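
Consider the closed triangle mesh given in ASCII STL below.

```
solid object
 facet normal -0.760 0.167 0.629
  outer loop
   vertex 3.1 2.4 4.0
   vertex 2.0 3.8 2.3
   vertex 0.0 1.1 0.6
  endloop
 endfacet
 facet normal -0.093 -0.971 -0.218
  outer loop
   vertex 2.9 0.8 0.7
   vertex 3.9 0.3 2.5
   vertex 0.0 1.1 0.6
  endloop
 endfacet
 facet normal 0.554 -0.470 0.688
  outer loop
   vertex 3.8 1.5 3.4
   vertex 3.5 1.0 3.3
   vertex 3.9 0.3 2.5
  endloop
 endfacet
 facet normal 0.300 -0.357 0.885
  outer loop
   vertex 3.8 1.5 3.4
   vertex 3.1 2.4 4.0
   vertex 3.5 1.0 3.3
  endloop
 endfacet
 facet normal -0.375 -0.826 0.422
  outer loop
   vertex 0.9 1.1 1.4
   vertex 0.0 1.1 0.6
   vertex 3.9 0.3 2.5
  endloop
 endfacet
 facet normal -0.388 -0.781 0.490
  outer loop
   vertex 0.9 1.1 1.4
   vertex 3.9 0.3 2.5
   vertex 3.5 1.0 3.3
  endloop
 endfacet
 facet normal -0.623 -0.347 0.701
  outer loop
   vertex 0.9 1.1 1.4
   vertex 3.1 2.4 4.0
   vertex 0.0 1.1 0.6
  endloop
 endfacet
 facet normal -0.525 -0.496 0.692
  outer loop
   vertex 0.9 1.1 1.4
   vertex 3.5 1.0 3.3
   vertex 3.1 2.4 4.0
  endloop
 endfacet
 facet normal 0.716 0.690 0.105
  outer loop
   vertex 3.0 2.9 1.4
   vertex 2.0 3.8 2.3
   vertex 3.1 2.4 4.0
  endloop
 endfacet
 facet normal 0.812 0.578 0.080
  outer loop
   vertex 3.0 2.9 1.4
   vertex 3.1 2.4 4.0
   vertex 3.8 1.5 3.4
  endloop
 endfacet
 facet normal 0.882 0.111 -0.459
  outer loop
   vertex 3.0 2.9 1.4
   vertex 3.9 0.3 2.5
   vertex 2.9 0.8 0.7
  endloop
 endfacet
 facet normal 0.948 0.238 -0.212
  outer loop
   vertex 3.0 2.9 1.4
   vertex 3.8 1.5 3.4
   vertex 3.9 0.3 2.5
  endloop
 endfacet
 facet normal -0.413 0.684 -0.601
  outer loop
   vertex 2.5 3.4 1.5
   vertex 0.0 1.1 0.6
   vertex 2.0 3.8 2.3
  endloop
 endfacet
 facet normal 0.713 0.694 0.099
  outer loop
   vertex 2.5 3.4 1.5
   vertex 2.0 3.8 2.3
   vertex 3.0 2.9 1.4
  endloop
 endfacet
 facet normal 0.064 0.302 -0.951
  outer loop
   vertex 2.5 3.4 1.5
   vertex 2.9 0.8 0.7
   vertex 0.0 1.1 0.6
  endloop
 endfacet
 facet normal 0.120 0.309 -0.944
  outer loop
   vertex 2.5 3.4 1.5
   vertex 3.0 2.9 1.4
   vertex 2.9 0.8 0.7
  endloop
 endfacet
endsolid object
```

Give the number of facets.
16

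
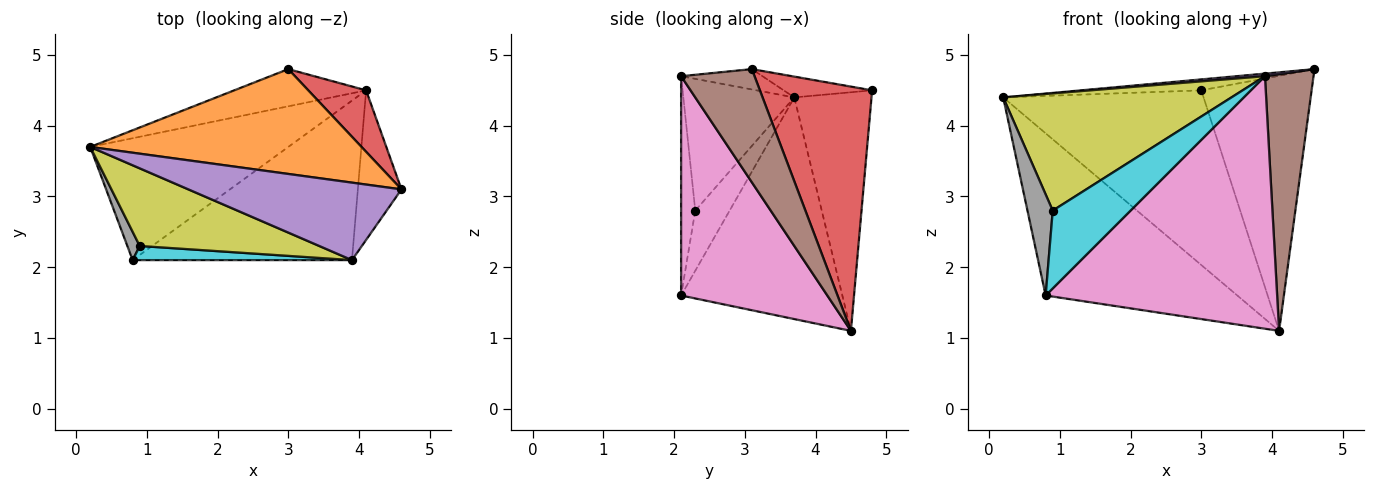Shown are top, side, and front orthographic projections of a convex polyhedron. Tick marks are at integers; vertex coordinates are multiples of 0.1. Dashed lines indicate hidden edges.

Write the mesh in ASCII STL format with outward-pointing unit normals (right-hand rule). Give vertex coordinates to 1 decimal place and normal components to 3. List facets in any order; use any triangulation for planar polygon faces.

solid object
 facet normal -0.558 0.663 -0.499
  outer loop
   vertex 4.1 4.5 1.1
   vertex 0.8 2.1 1.6
   vertex 0.2 3.7 4.4
  endloop
 endfacet
 facet normal -0.076 0.103 0.992
  outer loop
   vertex 3.0 4.8 4.5
   vertex 0.2 3.7 4.4
   vertex 4.6 3.1 4.8
  endloop
 endfacet
 facet normal -0.353 0.915 -0.195
  outer loop
   vertex 3.0 4.8 4.5
   vertex 4.1 4.5 1.1
   vertex 0.2 3.7 4.4
  endloop
 endfacet
 facet normal 0.703 0.691 0.167
  outer loop
   vertex 3.0 4.8 4.5
   vertex 4.6 3.1 4.8
   vertex 4.1 4.5 1.1
  endloop
 endfacet
 facet normal -0.095 -0.033 0.995
  outer loop
   vertex 3.9 2.1 4.7
   vertex 4.6 3.1 4.8
   vertex 0.2 3.7 4.4
  endloop
 endfacet
 facet normal 0.794 -0.525 -0.306
  outer loop
   vertex 3.9 2.1 4.7
   vertex 4.1 4.5 1.1
   vertex 4.6 3.1 4.8
  endloop
 endfacet
 facet normal 0.471 -0.746 -0.471
  outer loop
   vertex 3.9 2.1 4.7
   vertex 0.8 2.1 1.6
   vertex 4.1 4.5 1.1
  endloop
 endfacet
 facet normal -0.795 -0.584 0.164
  outer loop
   vertex 0.9 2.3 2.8
   vertex 0.2 3.7 4.4
   vertex 0.8 2.1 1.6
  endloop
 endfacet
 facet normal -0.376 -0.773 0.512
  outer loop
   vertex 0.9 2.3 2.8
   vertex 3.9 2.1 4.7
   vertex 0.2 3.7 4.4
  endloop
 endfacet
 facet normal -0.176 -0.968 0.176
  outer loop
   vertex 0.9 2.3 2.8
   vertex 0.8 2.1 1.6
   vertex 3.9 2.1 4.7
  endloop
 endfacet
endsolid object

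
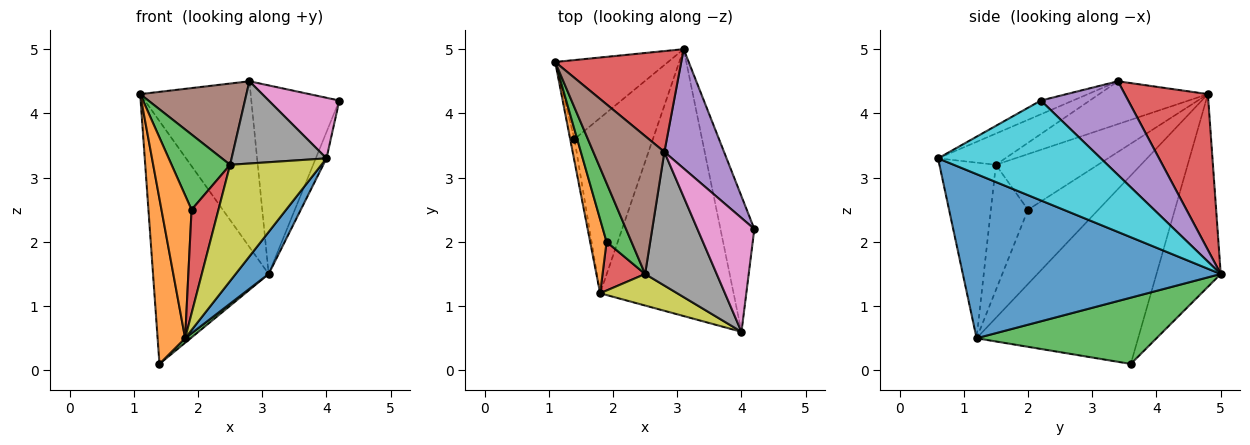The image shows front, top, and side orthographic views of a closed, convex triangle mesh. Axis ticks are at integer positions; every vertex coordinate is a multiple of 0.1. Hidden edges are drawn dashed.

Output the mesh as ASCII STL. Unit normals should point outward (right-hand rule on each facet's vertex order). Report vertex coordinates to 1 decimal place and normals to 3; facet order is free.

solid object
 facet normal -0.467 0.841 -0.274
  outer loop
   vertex 1.4 3.6 0.1
   vertex 1.1 4.8 4.3
   vertex 3.1 5.0 1.5
  endloop
 endfacet
 facet normal -0.986 -0.168 -0.022
  outer loop
   vertex 1.8 1.2 0.5
   vertex 1.1 4.8 4.3
   vertex 1.4 3.6 0.1
  endloop
 endfacet
 facet normal 0.645 -0.020 -0.764
  outer loop
   vertex 1.8 1.2 0.5
   vertex 1.4 3.6 0.1
   vertex 3.1 5.0 1.5
  endloop
 endfacet
 facet normal 0.540 0.719 0.437
  outer loop
   vertex 2.8 3.4 4.5
   vertex 3.1 5.0 1.5
   vertex 1.1 4.8 4.3
  endloop
 endfacet
 facet normal 0.643 0.647 0.410
  outer loop
   vertex 2.8 3.4 4.5
   vertex 4.2 2.2 4.2
   vertex 3.1 5.0 1.5
  endloop
 endfacet
 facet normal -0.461 -0.450 0.765
  outer loop
   vertex 2.5 1.5 3.2
   vertex 2.8 3.4 4.5
   vertex 1.1 4.8 4.3
  endloop
 endfacet
 facet normal -0.209 -0.459 0.863
  outer loop
   vertex 4.0 0.6 3.3
   vertex 4.2 2.2 4.2
   vertex 2.8 3.4 4.5
  endloop
 endfacet
 facet normal -0.348 -0.491 0.798
  outer loop
   vertex 4.0 0.6 3.3
   vertex 2.8 3.4 4.5
   vertex 2.5 1.5 3.2
  endloop
 endfacet
 facet normal -0.512 -0.829 0.225
  outer loop
   vertex 4.0 0.6 3.3
   vertex 2.5 1.5 3.2
   vertex 1.8 1.2 0.5
  endloop
 endfacet
 facet normal 0.945 0.062 -0.321
  outer loop
   vertex 4.0 0.6 3.3
   vertex 3.1 5.0 1.5
   vertex 4.2 2.2 4.2
  endloop
 endfacet
 facet normal 0.772 -0.099 -0.628
  outer loop
   vertex 4.0 0.6 3.3
   vertex 1.8 1.2 0.5
   vertex 3.1 5.0 1.5
  endloop
 endfacet
 facet normal -0.901 -0.385 0.199
  outer loop
   vertex 1.9 2.0 2.5
   vertex 1.1 4.8 4.3
   vertex 1.8 1.2 0.5
  endloop
 endfacet
 facet normal -0.809 -0.464 0.362
  outer loop
   vertex 1.9 2.0 2.5
   vertex 2.5 1.5 3.2
   vertex 1.1 4.8 4.3
  endloop
 endfacet
 facet normal -0.781 -0.566 0.265
  outer loop
   vertex 1.9 2.0 2.5
   vertex 1.8 1.2 0.5
   vertex 2.5 1.5 3.2
  endloop
 endfacet
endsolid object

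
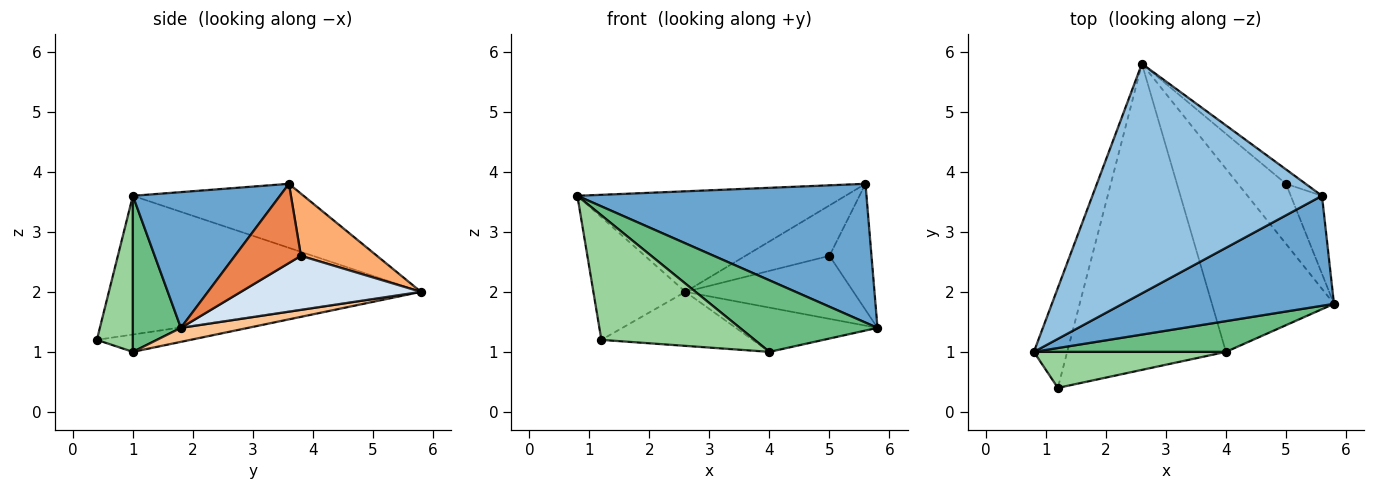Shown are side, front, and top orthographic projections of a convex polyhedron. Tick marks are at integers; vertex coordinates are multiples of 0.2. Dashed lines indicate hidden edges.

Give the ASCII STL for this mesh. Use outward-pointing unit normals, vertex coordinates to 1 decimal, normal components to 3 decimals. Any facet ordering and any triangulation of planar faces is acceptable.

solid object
 facet normal 0.370 -0.728 0.577
  outer loop
   vertex 5.6 3.6 3.8
   vertex 0.8 1.0 3.6
   vertex 5.8 1.8 1.4
  endloop
 endfacet
 facet normal -0.248 0.389 0.888
  outer loop
   vertex 5.6 3.6 3.8
   vertex 2.6 5.8 2.0
   vertex 0.8 1.0 3.6
  endloop
 endfacet
 facet normal -0.935 0.276 -0.225
  outer loop
   vertex 1.2 0.4 1.2
   vertex 0.8 1.0 3.6
   vertex 2.6 5.8 2.0
  endloop
 endfacet
 facet normal 0.613 0.572 -0.545
  outer loop
   vertex 5.0 3.8 2.6
   vertex 5.8 1.8 1.4
   vertex 2.6 5.8 2.0
  endloop
 endfacet
 facet normal 0.801 0.509 -0.315
  outer loop
   vertex 5.0 3.8 2.6
   vertex 5.6 3.6 3.8
   vertex 5.8 1.8 1.4
  endloop
 endfacet
 facet normal 0.656 0.725 -0.207
  outer loop
   vertex 5.0 3.8 2.6
   vertex 2.6 5.8 2.0
   vertex 5.6 3.6 3.8
  endloop
 endfacet
 facet normal 0.111 0.234 -0.966
  outer loop
   vertex 4.0 1.0 1.0
   vertex 2.6 5.8 2.0
   vertex 5.8 1.8 1.4
  endloop
 endfacet
 facet normal -0.107 0.173 -0.979
  outer loop
   vertex 4.0 1.0 1.0
   vertex 1.2 0.4 1.2
   vertex 2.6 5.8 2.0
  endloop
 endfacet
 facet normal 0.305 -0.875 0.376
  outer loop
   vertex 4.0 1.0 1.0
   vertex 5.8 1.8 1.4
   vertex 0.8 1.0 3.6
  endloop
 endfacet
 facet normal 0.220 -0.937 0.271
  outer loop
   vertex 4.0 1.0 1.0
   vertex 0.8 1.0 3.6
   vertex 1.2 0.4 1.2
  endloop
 endfacet
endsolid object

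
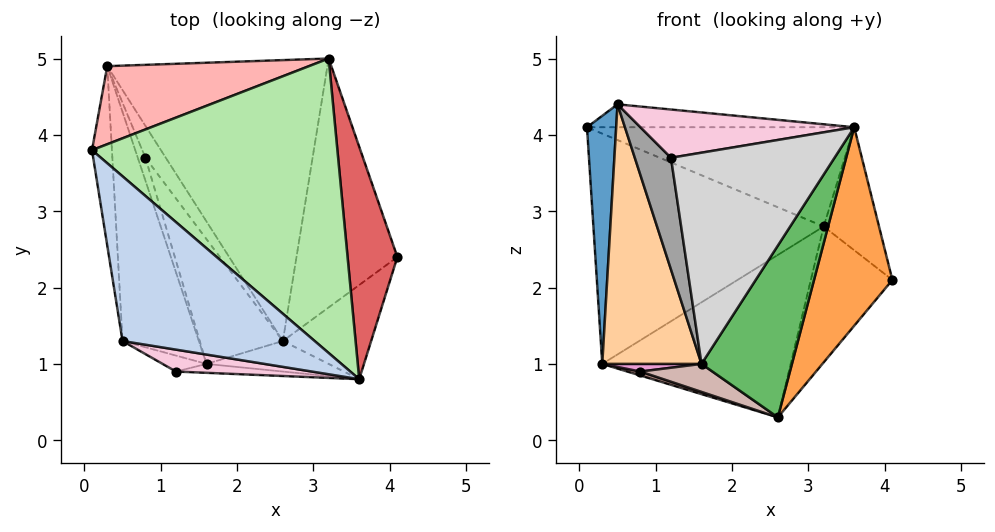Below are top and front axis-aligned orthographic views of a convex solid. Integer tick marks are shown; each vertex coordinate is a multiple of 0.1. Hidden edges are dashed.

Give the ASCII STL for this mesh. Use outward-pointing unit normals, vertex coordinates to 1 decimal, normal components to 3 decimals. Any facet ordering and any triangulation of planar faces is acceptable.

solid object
 facet normal -0.977 -0.171 -0.124
  outer loop
   vertex 0.3 4.9 1.0
   vertex 0.5 1.3 4.4
   vertex 0.1 3.8 4.1
  endloop
 endfacet
 facet normal 0.117 0.137 0.984
  outer loop
   vertex 3.6 0.8 4.1
   vertex 0.1 3.8 4.1
   vertex 0.5 1.3 4.4
  endloop
 endfacet
 facet normal 0.762 -0.585 -0.278
  outer loop
   vertex 3.6 0.8 4.1
   vertex 2.6 1.3 0.3
   vertex 4.1 2.4 2.1
  endloop
 endfacet
 facet normal -0.914 -0.305 -0.269
  outer loop
   vertex 1.6 1.0 1.0
   vertex 0.5 1.3 4.4
   vertex 0.3 4.9 1.0
  endloop
 endfacet
 facet normal 0.170 -0.970 -0.172
  outer loop
   vertex 1.6 1.0 1.0
   vertex 2.6 1.3 0.3
   vertex 3.6 0.8 4.1
  endloop
 endfacet
 facet normal 0.264 0.308 0.914
  outer loop
   vertex 3.2 5.0 2.8
   vertex 0.1 3.8 4.1
   vertex 3.6 0.8 4.1
  endloop
 endfacet
 facet normal 0.898 0.206 0.389
  outer loop
   vertex 3.2 5.0 2.8
   vertex 3.6 0.8 4.1
   vertex 4.1 2.4 2.1
  endloop
 endfacet
 facet normal -0.226 0.923 0.313
  outer loop
   vertex 3.2 5.0 2.8
   vertex 0.3 4.9 1.0
   vertex 0.1 3.8 4.1
  endloop
 endfacet
 facet normal 0.574 0.392 -0.718
  outer loop
   vertex 3.2 5.0 2.8
   vertex 4.1 2.4 2.1
   vertex 2.6 1.3 0.3
  endloop
 endfacet
 facet normal 0.461 0.444 -0.768
  outer loop
   vertex 3.2 5.0 2.8
   vertex 2.6 1.3 0.3
   vertex 0.3 4.9 1.0
  endloop
 endfacet
 facet normal -0.444 -0.111 -0.889
  outer loop
   vertex 0.8 3.7 0.9
   vertex 0.3 4.9 1.0
   vertex 2.6 1.3 0.3
  endloop
 endfacet
 facet normal -0.525 -0.186 -0.830
  outer loop
   vertex 0.8 3.7 0.9
   vertex 2.6 1.3 0.3
   vertex 1.6 1.0 1.0
  endloop
 endfacet
 facet normal -0.688 -0.229 -0.688
  outer loop
   vertex 0.8 3.7 0.9
   vertex 1.6 1.0 1.0
   vertex 0.3 4.9 1.0
  endloop
 endfacet
 facet normal -0.106 -0.905 0.411
  outer loop
   vertex 1.2 0.9 3.7
   vertex 3.6 0.8 4.1
   vertex 0.5 1.3 4.4
  endloop
 endfacet
 facet normal -0.577 -0.808 -0.115
  outer loop
   vertex 1.2 0.9 3.7
   vertex 0.5 1.3 4.4
   vertex 1.6 1.0 1.0
  endloop
 endfacet
 facet normal -0.035 -0.999 -0.042
  outer loop
   vertex 1.2 0.9 3.7
   vertex 1.6 1.0 1.0
   vertex 3.6 0.8 4.1
  endloop
 endfacet
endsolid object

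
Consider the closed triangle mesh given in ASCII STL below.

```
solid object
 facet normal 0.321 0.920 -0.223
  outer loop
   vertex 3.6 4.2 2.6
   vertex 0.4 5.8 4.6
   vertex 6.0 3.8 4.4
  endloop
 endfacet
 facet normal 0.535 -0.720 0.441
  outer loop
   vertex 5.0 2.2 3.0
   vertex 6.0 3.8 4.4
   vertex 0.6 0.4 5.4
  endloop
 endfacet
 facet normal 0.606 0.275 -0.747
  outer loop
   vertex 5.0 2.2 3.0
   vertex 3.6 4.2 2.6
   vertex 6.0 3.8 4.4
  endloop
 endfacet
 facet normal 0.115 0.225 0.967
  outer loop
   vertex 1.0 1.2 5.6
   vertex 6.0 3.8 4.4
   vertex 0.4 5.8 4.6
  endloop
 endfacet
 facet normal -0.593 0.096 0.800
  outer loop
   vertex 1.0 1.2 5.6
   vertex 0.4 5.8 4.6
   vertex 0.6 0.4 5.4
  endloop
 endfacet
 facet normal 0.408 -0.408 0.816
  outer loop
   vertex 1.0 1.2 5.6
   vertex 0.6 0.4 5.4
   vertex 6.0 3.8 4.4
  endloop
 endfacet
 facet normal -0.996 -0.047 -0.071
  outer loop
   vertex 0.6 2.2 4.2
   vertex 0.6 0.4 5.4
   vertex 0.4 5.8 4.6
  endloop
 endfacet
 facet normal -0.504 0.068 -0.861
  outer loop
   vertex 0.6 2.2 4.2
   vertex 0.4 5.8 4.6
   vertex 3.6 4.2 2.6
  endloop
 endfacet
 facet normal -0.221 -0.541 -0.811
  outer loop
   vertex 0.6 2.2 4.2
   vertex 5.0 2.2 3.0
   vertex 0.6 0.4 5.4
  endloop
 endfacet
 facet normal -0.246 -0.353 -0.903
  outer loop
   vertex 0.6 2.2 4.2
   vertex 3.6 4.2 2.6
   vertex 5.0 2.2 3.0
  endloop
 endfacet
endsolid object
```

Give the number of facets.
10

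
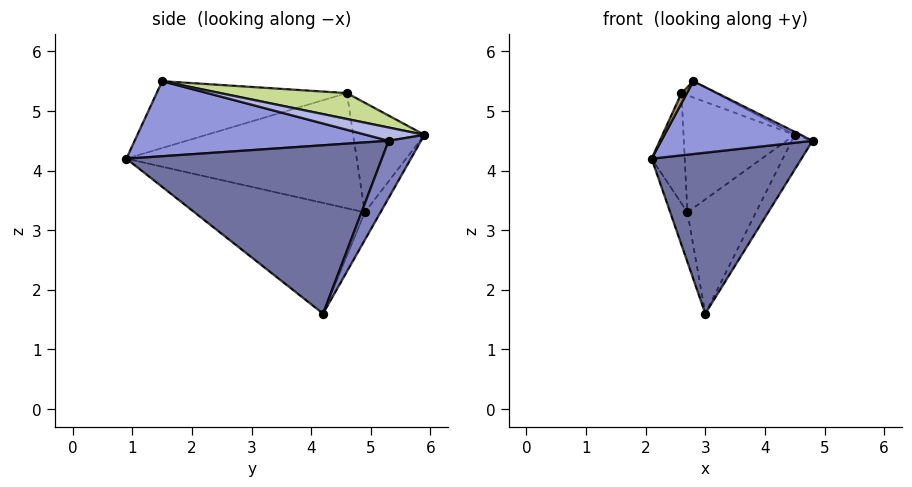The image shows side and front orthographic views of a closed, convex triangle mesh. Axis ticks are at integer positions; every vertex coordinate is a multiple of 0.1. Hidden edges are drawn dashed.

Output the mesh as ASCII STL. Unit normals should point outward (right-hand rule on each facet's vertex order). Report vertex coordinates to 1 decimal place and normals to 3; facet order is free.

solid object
 facet normal 0.816 -0.478 -0.325
  outer loop
   vertex 3.0 4.2 1.6
   vertex 4.8 5.3 4.5
   vertex 2.1 0.9 4.2
  endloop
 endfacet
 facet normal 0.680 0.438 -0.588
  outer loop
   vertex 4.5 5.9 4.6
   vertex 4.8 5.3 4.5
   vertex 3.0 4.2 1.6
  endloop
 endfacet
 facet normal 0.838 -0.499 -0.221
  outer loop
   vertex 2.8 1.5 5.5
   vertex 2.1 0.9 4.2
   vertex 4.8 5.3 4.5
  endloop
 endfacet
 facet normal 0.386 0.039 0.922
  outer loop
   vertex 2.8 1.5 5.5
   vertex 4.8 5.3 4.5
   vertex 4.5 5.9 4.6
  endloop
 endfacet
 facet normal -0.972 0.098 -0.212
  outer loop
   vertex 2.7 4.9 3.3
   vertex 3.0 4.2 1.6
   vertex 2.1 0.9 4.2
  endloop
 endfacet
 facet normal -0.204 0.892 -0.403
  outer loop
   vertex 2.7 4.9 3.3
   vertex 4.5 5.9 4.6
   vertex 3.0 4.2 1.6
  endloop
 endfacet
 facet normal 0.296 0.080 0.952
  outer loop
   vertex 2.6 4.6 5.3
   vertex 2.8 1.5 5.5
   vertex 4.5 5.9 4.6
  endloop
 endfacet
 facet normal -0.537 0.838 0.099
  outer loop
   vertex 2.6 4.6 5.3
   vertex 4.5 5.9 4.6
   vertex 2.7 4.9 3.3
  endloop
 endfacet
 facet normal -0.875 -0.025 0.483
  outer loop
   vertex 2.6 4.6 5.3
   vertex 2.1 0.9 4.2
   vertex 2.8 1.5 5.5
  endloop
 endfacet
 facet normal -0.989 0.142 -0.028
  outer loop
   vertex 2.6 4.6 5.3
   vertex 2.7 4.9 3.3
   vertex 2.1 0.9 4.2
  endloop
 endfacet
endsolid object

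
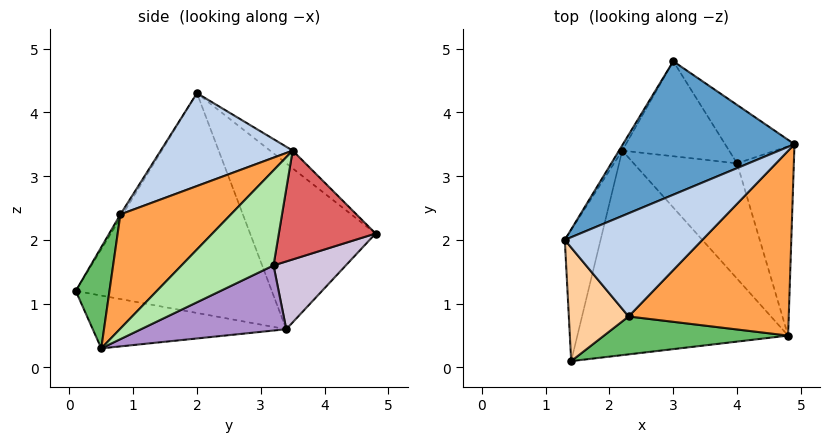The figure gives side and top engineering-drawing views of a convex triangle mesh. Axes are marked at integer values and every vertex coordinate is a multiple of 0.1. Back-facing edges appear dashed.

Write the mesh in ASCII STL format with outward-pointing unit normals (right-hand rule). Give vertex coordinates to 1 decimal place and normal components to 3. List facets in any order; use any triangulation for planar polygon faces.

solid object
 facet normal -0.079 0.645 0.760
  outer loop
   vertex 3.0 4.8 2.1
   vertex 1.3 2.0 4.3
   vertex 4.9 3.5 3.4
  endloop
 endfacet
 facet normal 0.427 -0.646 0.633
  outer loop
   vertex 2.3 0.8 2.4
   vertex 4.9 3.5 3.4
   vertex 1.3 2.0 4.3
  endloop
 endfacet
 facet normal 0.440 -0.652 0.617
  outer loop
   vertex 2.3 0.8 2.4
   vertex 4.8 0.5 0.3
   vertex 4.9 3.5 3.4
  endloop
 endfacet
 facet normal -0.032 -0.853 0.522
  outer loop
   vertex 2.3 0.8 2.4
   vertex 1.3 2.0 4.3
   vertex 1.4 0.1 1.2
  endloop
 endfacet
 facet normal 0.205 -0.905 0.374
  outer loop
   vertex 2.3 0.8 2.4
   vertex 1.4 0.1 1.2
   vertex 4.8 0.5 0.3
  endloop
 endfacet
 facet normal 0.767 0.448 -0.458
  outer loop
   vertex 4.0 3.2 1.6
   vertex 4.9 3.5 3.4
   vertex 4.8 0.5 0.3
  endloop
 endfacet
 facet normal 0.692 0.571 -0.441
  outer loop
   vertex 4.0 3.2 1.6
   vertex 3.0 4.8 2.1
   vertex 4.9 3.5 3.4
  endloop
 endfacet
 facet normal -0.241 -0.117 -0.963
  outer loop
   vertex 2.2 3.4 0.6
   vertex 4.8 0.5 0.3
   vertex 1.4 0.1 1.2
  endloop
 endfacet
 facet normal 0.464 0.492 -0.737
  outer loop
   vertex 2.2 3.4 0.6
   vertex 4.0 3.2 1.6
   vertex 4.8 0.5 0.3
  endloop
 endfacet
 facet normal 0.460 0.514 -0.725
  outer loop
   vertex 2.2 3.4 0.6
   vertex 3.0 4.8 2.1
   vertex 4.0 3.2 1.6
  endloop
 endfacet
 facet normal -0.860 0.509 -0.017
  outer loop
   vertex 2.2 3.4 0.6
   vertex 1.3 2.0 4.3
   vertex 3.0 4.8 2.1
  endloop
 endfacet
 facet normal -0.966 0.206 -0.157
  outer loop
   vertex 2.2 3.4 0.6
   vertex 1.4 0.1 1.2
   vertex 1.3 2.0 4.3
  endloop
 endfacet
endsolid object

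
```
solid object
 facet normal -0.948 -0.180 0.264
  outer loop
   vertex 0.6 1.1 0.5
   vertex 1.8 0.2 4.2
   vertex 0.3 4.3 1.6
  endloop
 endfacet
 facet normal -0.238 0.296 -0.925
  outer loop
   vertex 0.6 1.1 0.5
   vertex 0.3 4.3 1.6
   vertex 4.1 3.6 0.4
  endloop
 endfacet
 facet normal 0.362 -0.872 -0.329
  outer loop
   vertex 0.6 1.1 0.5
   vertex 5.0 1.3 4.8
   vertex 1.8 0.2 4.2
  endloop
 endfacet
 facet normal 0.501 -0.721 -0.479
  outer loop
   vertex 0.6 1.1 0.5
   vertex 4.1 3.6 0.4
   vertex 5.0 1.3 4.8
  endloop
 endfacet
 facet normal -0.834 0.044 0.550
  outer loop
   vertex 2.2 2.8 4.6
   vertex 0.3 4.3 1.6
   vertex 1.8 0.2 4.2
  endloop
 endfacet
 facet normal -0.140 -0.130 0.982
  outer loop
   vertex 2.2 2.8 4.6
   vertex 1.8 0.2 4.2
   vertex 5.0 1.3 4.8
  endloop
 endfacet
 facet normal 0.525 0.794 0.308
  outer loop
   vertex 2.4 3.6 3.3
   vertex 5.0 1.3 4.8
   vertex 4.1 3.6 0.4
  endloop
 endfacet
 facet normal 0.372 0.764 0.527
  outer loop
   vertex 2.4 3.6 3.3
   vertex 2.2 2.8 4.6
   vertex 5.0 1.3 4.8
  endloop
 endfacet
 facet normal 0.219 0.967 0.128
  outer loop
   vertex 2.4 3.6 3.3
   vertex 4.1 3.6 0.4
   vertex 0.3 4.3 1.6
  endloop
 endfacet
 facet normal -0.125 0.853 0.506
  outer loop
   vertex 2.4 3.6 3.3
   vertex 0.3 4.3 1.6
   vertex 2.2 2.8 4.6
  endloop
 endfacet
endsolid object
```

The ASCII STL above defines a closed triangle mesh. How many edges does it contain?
15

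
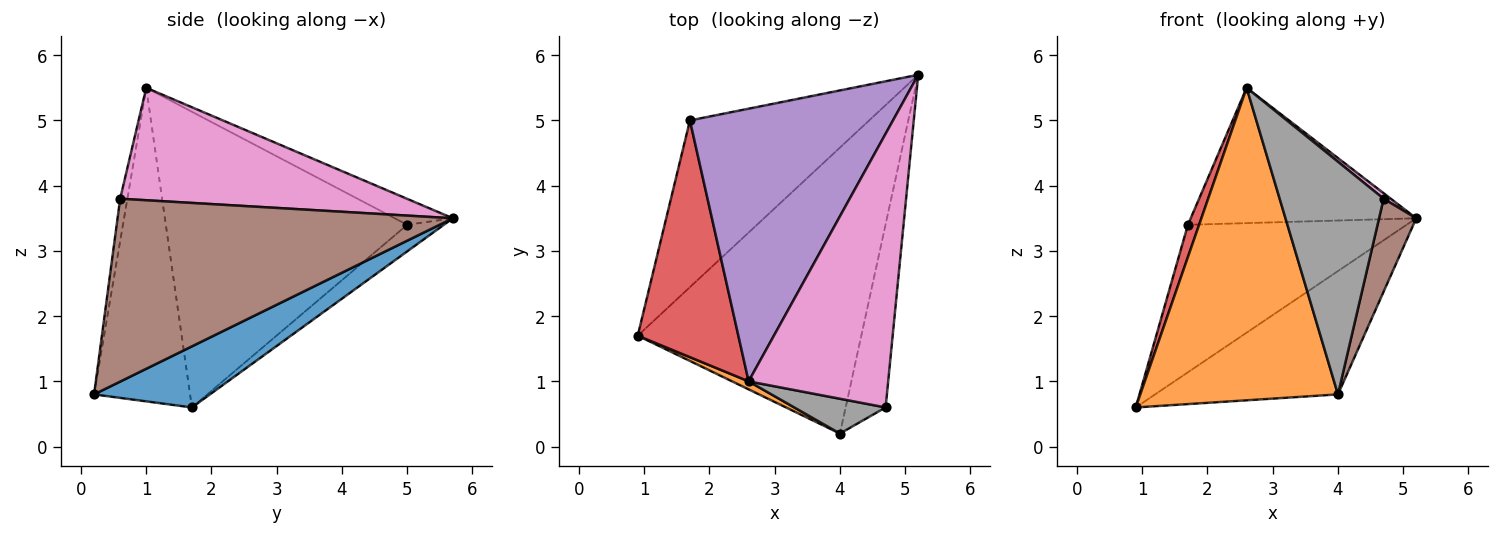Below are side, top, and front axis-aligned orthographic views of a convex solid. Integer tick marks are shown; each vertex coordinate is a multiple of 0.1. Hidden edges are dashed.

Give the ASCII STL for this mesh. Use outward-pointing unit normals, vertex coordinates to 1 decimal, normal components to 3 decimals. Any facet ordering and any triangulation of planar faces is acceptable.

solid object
 facet normal 0.243 0.384 -0.891
  outer loop
   vertex 4.0 0.2 0.8
   vertex 0.9 1.7 0.6
   vertex 5.2 5.7 3.5
  endloop
 endfacet
 facet normal -0.437 -0.899 0.023
  outer loop
   vertex 2.6 1.0 5.5
   vertex 0.9 1.7 0.6
   vertex 4.0 0.2 0.8
  endloop
 endfacet
 facet normal -0.110 0.658 -0.744
  outer loop
   vertex 1.7 5.0 3.4
   vertex 5.2 5.7 3.5
   vertex 0.9 1.7 0.6
  endloop
 endfacet
 facet normal -0.946 -0.044 0.322
  outer loop
   vertex 1.7 5.0 3.4
   vertex 0.9 1.7 0.6
   vertex 2.6 1.0 5.5
  endloop
 endfacet
 facet normal -0.114 0.442 0.890
  outer loop
   vertex 1.7 5.0 3.4
   vertex 2.6 1.0 5.5
   vertex 5.2 5.7 3.5
  endloop
 endfacet
 facet normal 0.971 -0.108 -0.212
  outer loop
   vertex 4.7 0.6 3.8
   vertex 4.0 0.2 0.8
   vertex 5.2 5.7 3.5
  endloop
 endfacet
 facet normal 0.627 -0.016 0.779
  outer loop
   vertex 4.7 0.6 3.8
   vertex 5.2 5.7 3.5
   vertex 2.6 1.0 5.5
  endloop
 endfacet
 facet normal -0.069 -0.987 0.148
  outer loop
   vertex 4.7 0.6 3.8
   vertex 2.6 1.0 5.5
   vertex 4.0 0.2 0.8
  endloop
 endfacet
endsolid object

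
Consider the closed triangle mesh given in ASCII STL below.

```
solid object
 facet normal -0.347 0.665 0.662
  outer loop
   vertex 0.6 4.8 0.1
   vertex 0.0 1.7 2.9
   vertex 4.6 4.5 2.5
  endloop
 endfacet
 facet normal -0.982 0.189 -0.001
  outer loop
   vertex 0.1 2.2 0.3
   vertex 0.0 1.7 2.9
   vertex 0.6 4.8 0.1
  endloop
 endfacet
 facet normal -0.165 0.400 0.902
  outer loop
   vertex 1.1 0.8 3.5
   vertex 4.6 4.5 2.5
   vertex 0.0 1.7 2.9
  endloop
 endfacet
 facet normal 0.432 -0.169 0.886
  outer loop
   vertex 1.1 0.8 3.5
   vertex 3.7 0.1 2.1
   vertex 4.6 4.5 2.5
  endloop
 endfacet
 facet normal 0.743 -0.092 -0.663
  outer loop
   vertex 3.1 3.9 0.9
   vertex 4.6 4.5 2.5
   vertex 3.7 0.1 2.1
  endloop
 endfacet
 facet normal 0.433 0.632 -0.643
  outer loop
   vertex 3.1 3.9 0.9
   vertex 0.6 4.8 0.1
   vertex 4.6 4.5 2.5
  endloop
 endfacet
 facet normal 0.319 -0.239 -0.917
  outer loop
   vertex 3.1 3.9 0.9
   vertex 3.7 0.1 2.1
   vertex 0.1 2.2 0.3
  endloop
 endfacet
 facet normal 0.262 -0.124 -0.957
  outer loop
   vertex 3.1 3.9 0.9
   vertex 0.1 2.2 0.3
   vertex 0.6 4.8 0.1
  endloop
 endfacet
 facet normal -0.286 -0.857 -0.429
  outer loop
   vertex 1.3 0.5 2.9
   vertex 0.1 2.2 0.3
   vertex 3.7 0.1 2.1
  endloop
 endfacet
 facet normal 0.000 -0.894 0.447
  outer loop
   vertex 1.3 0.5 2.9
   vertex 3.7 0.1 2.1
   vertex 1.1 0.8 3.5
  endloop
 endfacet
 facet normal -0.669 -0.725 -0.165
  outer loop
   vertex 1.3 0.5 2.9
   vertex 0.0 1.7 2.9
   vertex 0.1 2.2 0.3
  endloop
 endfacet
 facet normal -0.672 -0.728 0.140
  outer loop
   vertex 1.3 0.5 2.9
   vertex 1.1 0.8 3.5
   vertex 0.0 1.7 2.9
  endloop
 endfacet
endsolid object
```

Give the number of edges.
18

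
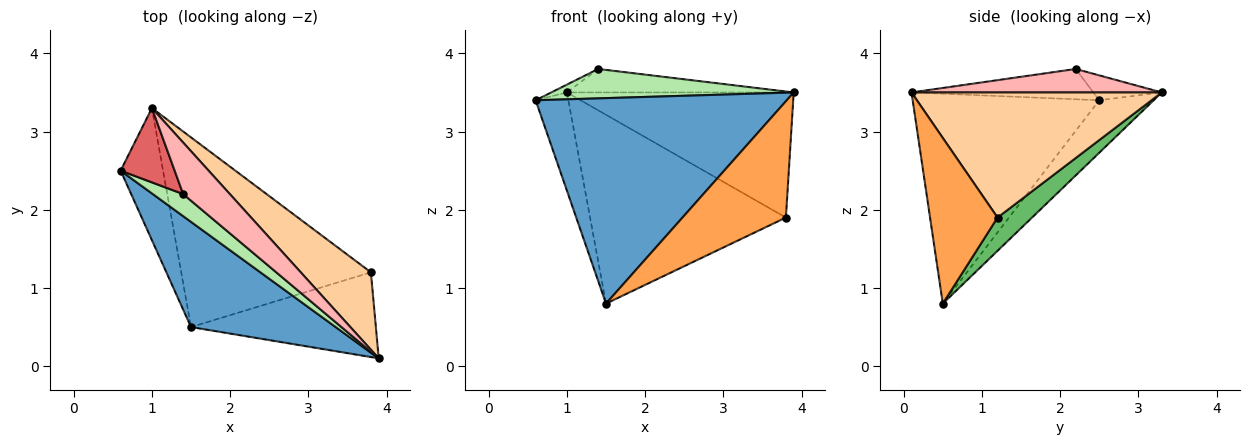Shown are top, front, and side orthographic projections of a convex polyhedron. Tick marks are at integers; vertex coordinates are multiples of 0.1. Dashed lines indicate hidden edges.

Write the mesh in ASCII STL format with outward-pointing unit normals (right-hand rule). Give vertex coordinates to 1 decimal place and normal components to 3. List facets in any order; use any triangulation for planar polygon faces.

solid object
 facet normal -0.552 -0.742 0.380
  outer loop
   vertex 1.5 0.5 0.8
   vertex 3.9 0.1 3.5
   vertex 0.6 2.5 3.4
  endloop
 endfacet
 facet normal -0.704 0.423 -0.570
  outer loop
   vertex 1.0 3.3 3.5
   vertex 1.5 0.5 0.8
   vertex 0.6 2.5 3.4
  endloop
 endfacet
 facet normal 0.467 -0.715 -0.521
  outer loop
   vertex 3.8 1.2 1.9
   vertex 3.9 0.1 3.5
   vertex 1.5 0.5 0.8
  endloop
 endfacet
 facet normal 0.684 0.620 0.384
  outer loop
   vertex 3.8 1.2 1.9
   vertex 1.0 3.3 3.5
   vertex 3.9 0.1 3.5
  endloop
 endfacet
 facet normal 0.123 0.700 -0.703
  outer loop
   vertex 3.8 1.2 1.9
   vertex 1.5 0.5 0.8
   vertex 1.0 3.3 3.5
  endloop
 endfacet
 facet normal -0.514 -0.686 0.514
  outer loop
   vertex 1.4 2.2 3.8
   vertex 0.6 2.5 3.4
   vertex 3.9 0.1 3.5
  endloop
 endfacet
 facet normal -0.416 0.095 0.904
  outer loop
   vertex 1.4 2.2 3.8
   vertex 1.0 3.3 3.5
   vertex 0.6 2.5 3.4
  endloop
 endfacet
 facet normal 0.416 0.377 0.828
  outer loop
   vertex 1.4 2.2 3.8
   vertex 3.9 0.1 3.5
   vertex 1.0 3.3 3.5
  endloop
 endfacet
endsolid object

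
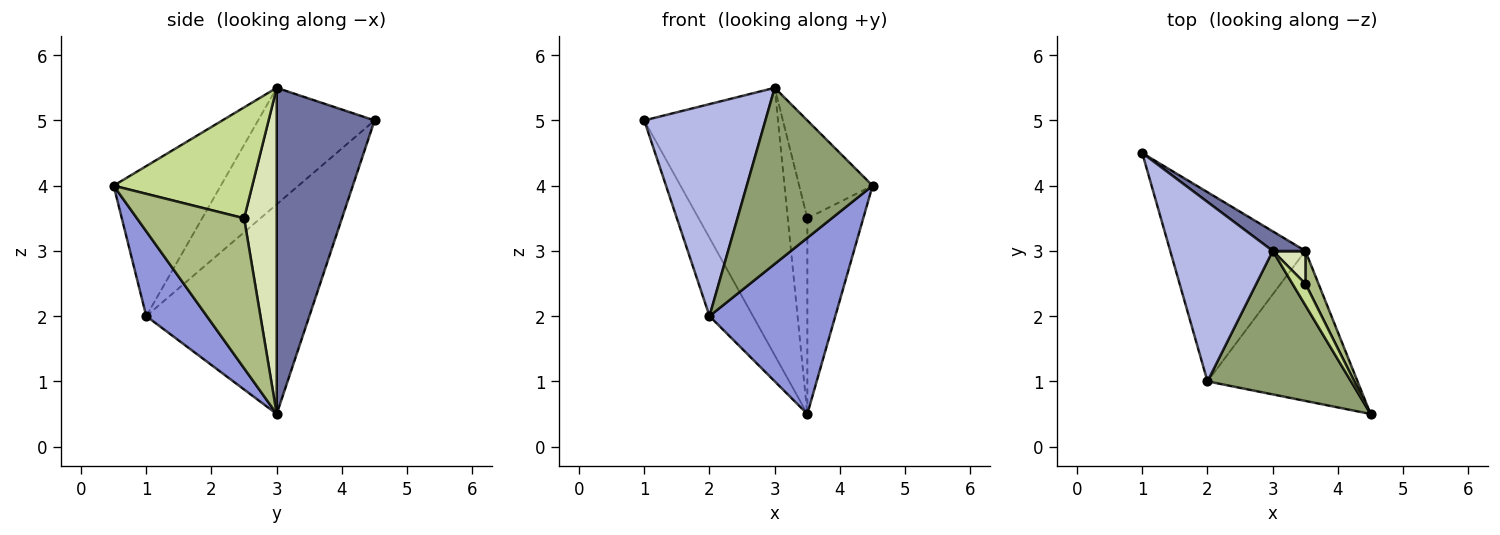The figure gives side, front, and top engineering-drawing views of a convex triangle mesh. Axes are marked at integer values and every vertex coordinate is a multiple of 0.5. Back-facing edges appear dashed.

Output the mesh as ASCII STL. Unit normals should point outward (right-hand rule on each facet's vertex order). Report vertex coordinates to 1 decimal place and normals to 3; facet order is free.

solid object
 facet normal 0.589 0.806 0.059
  outer loop
   vertex 3.0 3.0 5.5
   vertex 3.5 3.0 0.5
   vertex 1.0 4.5 5.0
  endloop
 endfacet
 facet normal -0.820 0.219 -0.529
  outer loop
   vertex 2.0 1.0 2.0
   vertex 1.0 4.5 5.0
   vertex 3.5 3.0 0.5
  endloop
 endfacet
 facet normal 0.344 -0.715 -0.609
  outer loop
   vertex 2.0 1.0 2.0
   vertex 3.5 3.0 0.5
   vertex 4.5 0.5 4.0
  endloop
 endfacet
 facet normal -0.592 -0.615 0.521
  outer loop
   vertex 2.0 1.0 2.0
   vertex 3.0 3.0 5.5
   vertex 1.0 4.5 5.0
  endloop
 endfacet
 facet normal -0.551 -0.647 0.527
  outer loop
   vertex 2.0 1.0 2.0
   vertex 4.5 0.5 4.0
   vertex 3.0 3.0 5.5
  endloop
 endfacet
 facet normal 0.884 0.461 0.077
  outer loop
   vertex 3.5 2.5 3.5
   vertex 4.5 0.5 4.0
   vertex 3.5 3.0 0.5
  endloop
 endfacet
 facet normal 0.879 0.465 0.103
  outer loop
   vertex 3.5 2.5 3.5
   vertex 3.0 3.0 5.5
   vertex 4.5 0.5 4.0
  endloop
 endfacet
 facet normal 0.854 0.513 0.085
  outer loop
   vertex 3.5 2.5 3.5
   vertex 3.5 3.0 0.5
   vertex 3.0 3.0 5.5
  endloop
 endfacet
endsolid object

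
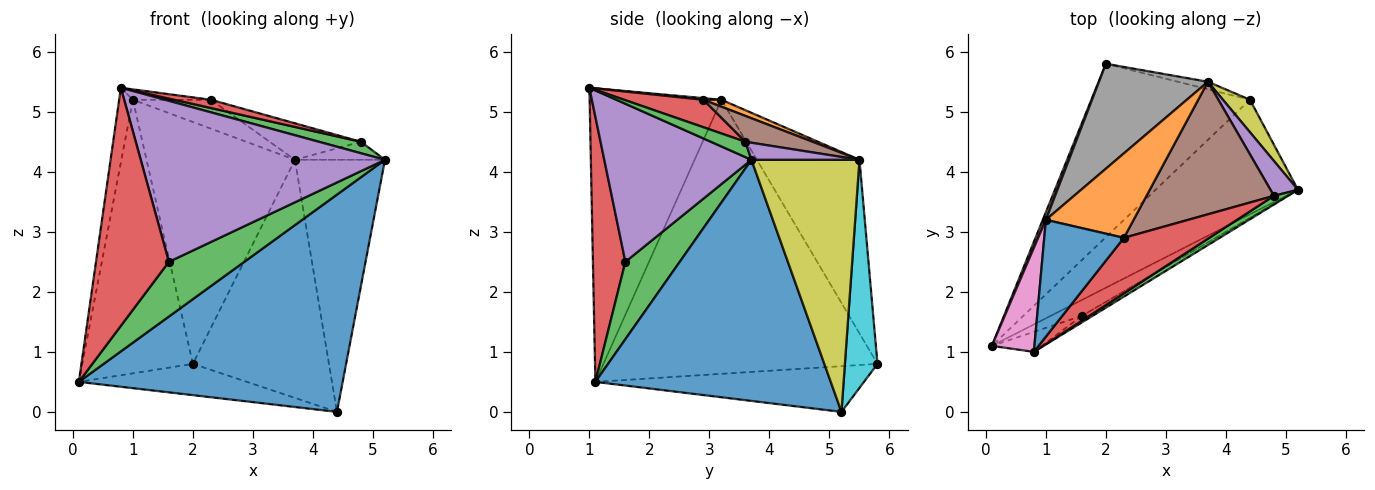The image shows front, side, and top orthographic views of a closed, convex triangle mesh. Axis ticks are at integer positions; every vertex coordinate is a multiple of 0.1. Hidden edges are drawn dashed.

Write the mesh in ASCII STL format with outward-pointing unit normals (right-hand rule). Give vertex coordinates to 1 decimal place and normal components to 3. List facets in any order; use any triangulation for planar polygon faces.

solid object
 facet normal 0.620 -0.694 -0.366
  outer loop
   vertex 4.4 5.2 0.0
   vertex 5.2 3.7 4.2
   vertex 0.1 1.1 0.5
  endloop
 endfacet
 facet normal -0.273 0.171 -0.947
  outer loop
   vertex 4.4 5.2 0.0
   vertex 0.1 1.1 0.5
   vertex 2.0 5.8 0.8
  endloop
 endfacet
 facet normal 0.569 -0.790 -0.229
  outer loop
   vertex 1.6 1.6 2.5
   vertex 0.1 1.1 0.5
   vertex 5.2 3.7 4.2
  endloop
 endfacet
 facet normal 0.406 -0.911 -0.077
  outer loop
   vertex 1.6 1.6 2.5
   vertex 0.8 1.0 5.4
   vertex 0.1 1.1 0.5
  endloop
 endfacet
 facet normal 0.516 -0.856 -0.035
  outer loop
   vertex 1.6 1.6 2.5
   vertex 5.2 3.7 4.2
   vertex 0.8 1.0 5.4
  endloop
 endfacet
 facet normal -0.927 0.374 0.010
  outer loop
   vertex 1.0 3.2 5.2
   vertex 2.0 5.8 0.8
   vertex 0.1 1.1 0.5
  endloop
 endfacet
 facet normal -0.984 0.102 0.143
  outer loop
   vertex 1.0 3.2 5.2
   vertex 0.1 1.1 0.5
   vertex 0.8 1.0 5.4
  endloop
 endfacet
 facet normal -0.536 0.775 0.336
  outer loop
   vertex 3.7 5.5 4.2
   vertex 2.0 5.8 0.8
   vertex 1.0 3.2 5.2
  endloop
 endfacet
 facet normal 0.766 0.638 0.082
  outer loop
   vertex 3.7 5.5 4.2
   vertex 5.2 3.7 4.2
   vertex 4.4 5.2 0.0
  endloop
 endfacet
 facet normal 0.233 0.972 -0.031
  outer loop
   vertex 3.7 5.5 4.2
   vertex 4.4 5.2 0.0
   vertex 2.0 5.8 0.8
  endloop
 endfacet
 facet normal 0.020 0.089 0.996
  outer loop
   vertex 2.3 2.9 5.2
   vertex 1.0 3.2 5.2
   vertex 0.8 1.0 5.4
  endloop
 endfacet
 facet normal 0.074 0.323 0.944
  outer loop
   vertex 2.3 2.9 5.2
   vertex 3.7 5.5 4.2
   vertex 1.0 3.2 5.2
  endloop
 endfacet
 facet normal 0.547 -0.666 0.507
  outer loop
   vertex 4.8 3.6 4.5
   vertex 0.8 1.0 5.4
   vertex 5.2 3.7 4.2
  endloop
 endfacet
 facet normal 0.303 -0.140 0.943
  outer loop
   vertex 4.8 3.6 4.5
   vertex 2.3 2.9 5.2
   vertex 0.8 1.0 5.4
  endloop
 endfacet
 facet normal 0.483 0.402 0.778
  outer loop
   vertex 4.8 3.6 4.5
   vertex 5.2 3.7 4.2
   vertex 3.7 5.5 4.2
  endloop
 endfacet
 facet normal 0.192 0.261 0.946
  outer loop
   vertex 4.8 3.6 4.5
   vertex 3.7 5.5 4.2
   vertex 2.3 2.9 5.2
  endloop
 endfacet
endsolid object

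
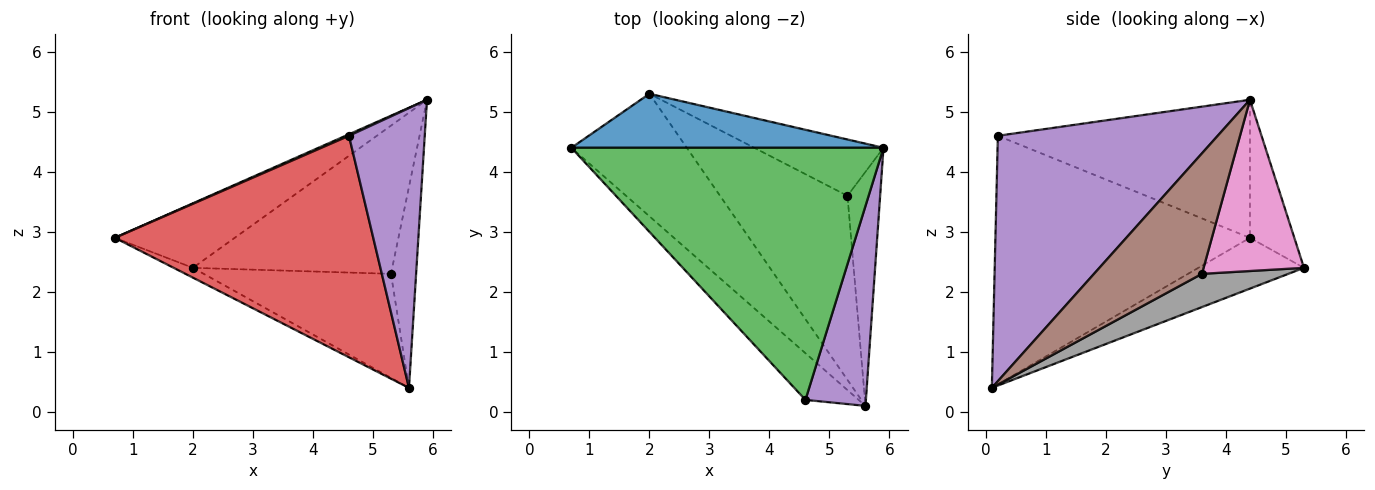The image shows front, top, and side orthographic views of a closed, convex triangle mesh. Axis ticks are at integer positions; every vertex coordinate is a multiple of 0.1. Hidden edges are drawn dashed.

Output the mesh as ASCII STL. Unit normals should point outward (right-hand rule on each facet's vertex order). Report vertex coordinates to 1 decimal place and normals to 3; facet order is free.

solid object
 facet normal -0.273 0.738 0.618
  outer loop
   vertex 2.0 5.3 2.4
   vertex 0.7 4.4 2.9
   vertex 5.9 4.4 5.2
  endloop
 endfacet
 facet normal -0.402 0.073 -0.913
  outer loop
   vertex 2.0 5.3 2.4
   vertex 5.6 0.1 0.4
   vertex 0.7 4.4 2.9
  endloop
 endfacet
 facet normal -0.405 -0.005 0.915
  outer loop
   vertex 4.6 0.2 4.6
   vertex 5.9 4.4 5.2
   vertex 0.7 4.4 2.9
  endloop
 endfacet
 facet normal -0.694 -0.705 -0.148
  outer loop
   vertex 4.6 0.2 4.6
   vertex 0.7 4.4 2.9
   vertex 5.6 0.1 0.4
  endloop
 endfacet
 facet normal 0.921 -0.317 0.227
  outer loop
   vertex 4.6 0.2 4.6
   vertex 5.6 0.1 0.4
   vertex 5.9 4.4 5.2
  endloop
 endfacet
 facet normal 0.942 0.219 -0.255
  outer loop
   vertex 5.3 3.6 2.3
   vertex 5.9 4.4 5.2
   vertex 5.6 0.1 0.4
  endloop
 endfacet
 facet normal 0.426 0.846 -0.321
  outer loop
   vertex 5.3 3.6 2.3
   vertex 2.0 5.3 2.4
   vertex 5.9 4.4 5.2
  endloop
 endfacet
 facet normal 0.221 0.480 -0.849
  outer loop
   vertex 5.3 3.6 2.3
   vertex 5.6 0.1 0.4
   vertex 2.0 5.3 2.4
  endloop
 endfacet
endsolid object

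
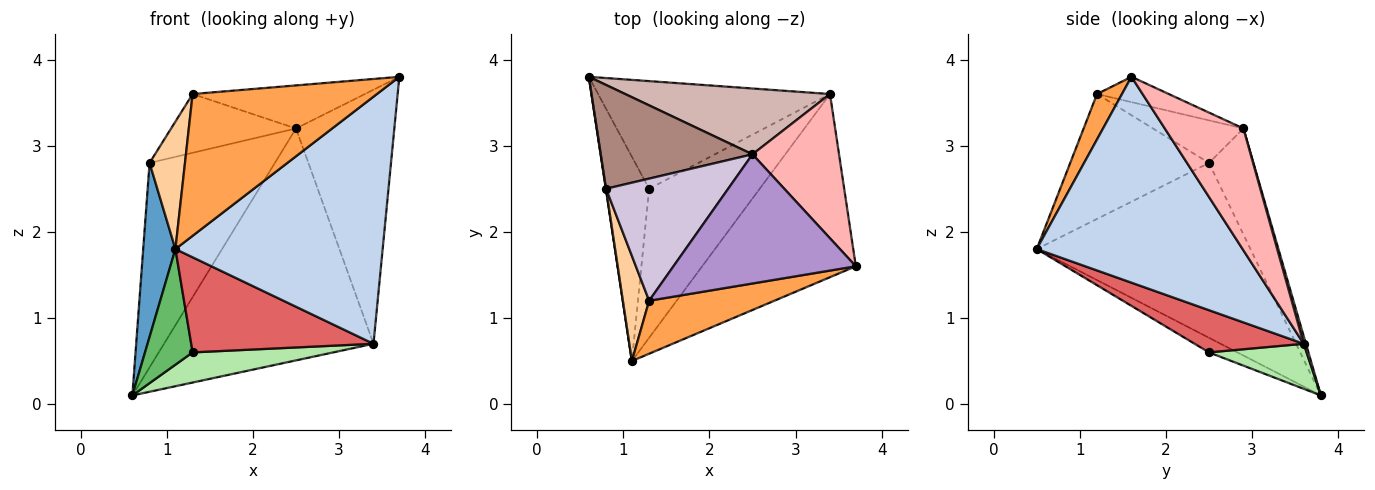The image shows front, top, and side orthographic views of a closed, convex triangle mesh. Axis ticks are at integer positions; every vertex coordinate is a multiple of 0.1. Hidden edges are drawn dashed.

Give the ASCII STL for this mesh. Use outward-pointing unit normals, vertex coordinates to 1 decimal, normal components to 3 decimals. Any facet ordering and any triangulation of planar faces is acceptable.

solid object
 facet normal -0.989 -0.149 0.001
  outer loop
   vertex 0.8 2.5 2.8
   vertex 0.6 3.8 0.1
   vertex 1.1 0.5 1.8
  endloop
 endfacet
 facet normal 0.624 -0.628 -0.465
  outer loop
   vertex 3.4 3.6 0.7
   vertex 3.7 1.6 3.8
   vertex 1.1 0.5 1.8
  endloop
 endfacet
 facet normal 0.126 -0.929 0.347
  outer loop
   vertex 1.3 1.2 3.6
   vertex 1.1 0.5 1.8
   vertex 3.7 1.6 3.8
  endloop
 endfacet
 facet normal -0.949 -0.242 0.200
  outer loop
   vertex 1.3 1.2 3.6
   vertex 0.8 2.5 2.8
   vertex 1.1 0.5 1.8
  endloop
 endfacet
 facet normal -0.282 -0.473 -0.835
  outer loop
   vertex 1.3 2.5 0.6
   vertex 1.1 0.5 1.8
   vertex 0.6 3.8 0.1
  endloop
 endfacet
 facet normal 0.184 -0.265 -0.947
  outer loop
   vertex 1.3 2.5 0.6
   vertex 0.6 3.8 0.1
   vertex 3.4 3.6 0.7
  endloop
 endfacet
 facet normal 0.306 -0.512 -0.802
  outer loop
   vertex 1.3 2.5 0.6
   vertex 3.4 3.6 0.7
   vertex 1.1 0.5 1.8
  endloop
 endfacet
 facet normal 0.571 0.714 0.405
  outer loop
   vertex 2.5 2.9 3.2
   vertex 3.7 1.6 3.8
   vertex 3.4 3.6 0.7
  endloop
 endfacet
 facet normal -0.131 0.314 0.941
  outer loop
   vertex 2.5 2.9 3.2
   vertex 1.3 1.2 3.6
   vertex 3.7 1.6 3.8
  endloop
 endfacet
 facet normal -0.300 0.414 0.860
  outer loop
   vertex 2.5 2.9 3.2
   vertex 0.8 2.5 2.8
   vertex 1.3 1.2 3.6
  endloop
 endfacet
 facet normal -0.302 0.850 0.432
  outer loop
   vertex 2.5 2.9 3.2
   vertex 0.6 3.8 0.1
   vertex 0.8 2.5 2.8
  endloop
 endfacet
 facet normal 0.010 0.962 0.273
  outer loop
   vertex 2.5 2.9 3.2
   vertex 3.4 3.6 0.7
   vertex 0.6 3.8 0.1
  endloop
 endfacet
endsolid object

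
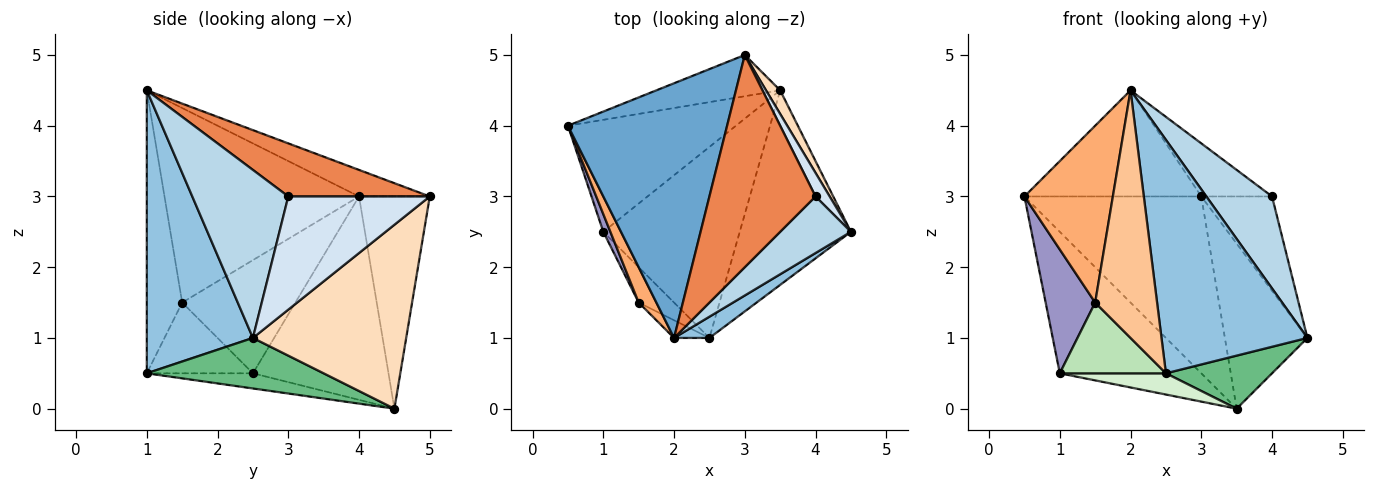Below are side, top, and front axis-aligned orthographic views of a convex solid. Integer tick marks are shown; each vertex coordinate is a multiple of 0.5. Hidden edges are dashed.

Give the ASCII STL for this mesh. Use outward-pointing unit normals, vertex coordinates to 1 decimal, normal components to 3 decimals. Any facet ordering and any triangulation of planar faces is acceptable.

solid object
 facet normal -0.152 0.380 0.912
  outer loop
   vertex 3.0 5.0 3.0
   vertex 0.5 4.0 3.0
   vertex 2.0 1.0 4.5
  endloop
 endfacet
 facet normal 0.587 -0.807 0.073
  outer loop
   vertex 2.5 1.0 0.5
   vertex 4.5 2.5 1.0
   vertex 2.0 1.0 4.5
  endloop
 endfacet
 facet normal 0.780 -0.533 0.328
  outer loop
   vertex 4.0 3.0 3.0
   vertex 2.0 1.0 4.5
   vertex 4.5 2.5 1.0
  endloop
 endfacet
 facet normal 0.889 0.444 0.111
  outer loop
   vertex 4.0 3.0 3.0
   vertex 4.5 2.5 1.0
   vertex 3.0 5.0 3.0
  endloop
 endfacet
 facet normal 0.436 0.218 0.873
  outer loop
   vertex 4.0 3.0 3.0
   vertex 3.0 5.0 3.0
   vertex 2.0 1.0 4.5
  endloop
 endfacet
 facet normal -0.907 -0.412 0.082
  outer loop
   vertex 1.5 1.5 1.5
   vertex 2.0 1.0 4.5
   vertex 0.5 4.0 3.0
  endloop
 endfacet
 facet normal -0.495 -0.867 -0.062
  outer loop
   vertex 1.5 1.5 1.5
   vertex 2.5 1.0 0.5
   vertex 2.0 1.0 4.5
  endloop
 endfacet
 facet normal 0.878 0.473 0.068
  outer loop
   vertex 3.5 4.5 0.0
   vertex 3.0 5.0 3.0
   vertex 4.5 2.5 1.0
  endloop
 endfacet
 facet normal 0.402 -0.241 -0.884
  outer loop
   vertex 3.5 4.5 0.0
   vertex 4.5 2.5 1.0
   vertex 2.5 1.0 0.5
  endloop
 endfacet
 facet normal -0.363 0.907 -0.212
  outer loop
   vertex 3.5 4.5 0.0
   vertex 0.5 4.0 3.0
   vertex 3.0 5.0 3.0
  endloop
 endfacet
 facet normal -0.667 -0.667 -0.333
  outer loop
   vertex 1.0 2.5 0.5
   vertex 2.5 1.0 0.5
   vertex 1.5 1.5 1.5
  endloop
 endfacet
 facet normal -0.110 -0.110 -0.988
  outer loop
   vertex 1.0 2.5 0.5
   vertex 3.5 4.5 0.0
   vertex 2.5 1.0 0.5
  endloop
 endfacet
 facet normal -0.915 -0.400 0.057
  outer loop
   vertex 1.0 2.5 0.5
   vertex 1.5 1.5 1.5
   vertex 0.5 4.0 3.0
  endloop
 endfacet
 facet normal -0.601 0.627 -0.496
  outer loop
   vertex 1.0 2.5 0.5
   vertex 0.5 4.0 3.0
   vertex 3.5 4.5 0.0
  endloop
 endfacet
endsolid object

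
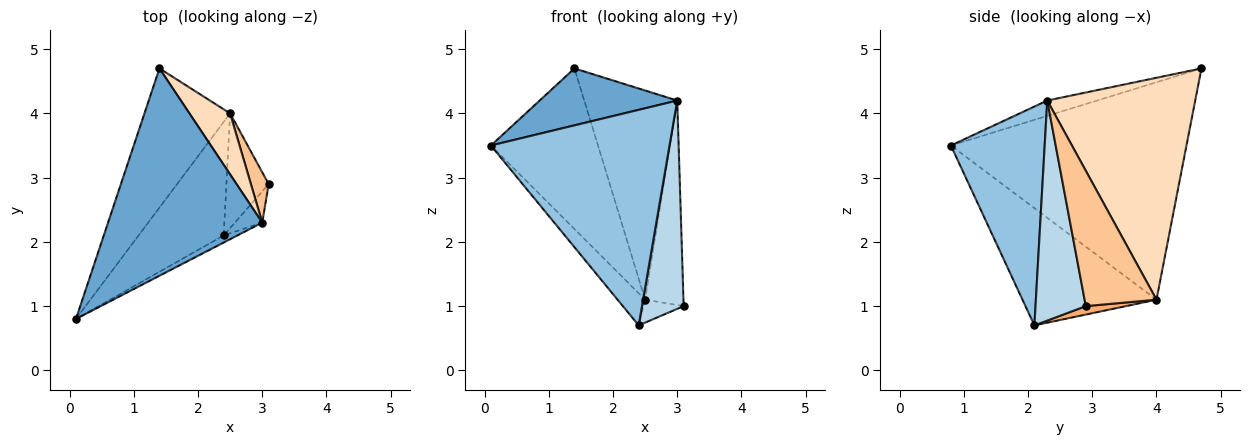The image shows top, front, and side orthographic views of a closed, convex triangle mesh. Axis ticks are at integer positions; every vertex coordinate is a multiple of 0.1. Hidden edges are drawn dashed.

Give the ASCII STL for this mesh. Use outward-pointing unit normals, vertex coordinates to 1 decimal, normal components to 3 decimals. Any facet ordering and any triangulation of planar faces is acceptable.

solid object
 facet normal -0.095 -0.264 0.960
  outer loop
   vertex 3.0 2.3 4.2
   vertex 1.4 4.7 4.7
   vertex 0.1 0.8 3.5
  endloop
 endfacet
 facet normal 0.465 -0.885 -0.029
  outer loop
   vertex 3.0 2.3 4.2
   vertex 0.1 0.8 3.5
   vertex 2.4 2.1 0.7
  endloop
 endfacet
 facet normal 0.767 -0.635 -0.095
  outer loop
   vertex 3.0 2.3 4.2
   vertex 2.4 2.1 0.7
   vertex 3.1 2.9 1.0
  endloop
 endfacet
 facet normal -0.857 0.390 -0.338
  outer loop
   vertex 2.5 4.0 1.1
   vertex 0.1 0.8 3.5
   vertex 1.4 4.7 4.7
  endloop
 endfacet
 facet normal -0.798 0.164 -0.580
  outer loop
   vertex 2.5 4.0 1.1
   vertex 2.4 2.1 0.7
   vertex 0.1 0.8 3.5
  endloop
 endfacet
 facet normal 0.192 0.192 -0.962
  outer loop
   vertex 2.5 4.0 1.1
   vertex 3.1 2.9 1.0
   vertex 2.4 2.1 0.7
  endloop
 endfacet
 facet normal 0.876 0.468 0.115
  outer loop
   vertex 2.5 4.0 1.1
   vertex 3.0 2.3 4.2
   vertex 3.1 2.9 1.0
  endloop
 endfacet
 facet normal 0.837 0.526 0.153
  outer loop
   vertex 2.5 4.0 1.1
   vertex 1.4 4.7 4.7
   vertex 3.0 2.3 4.2
  endloop
 endfacet
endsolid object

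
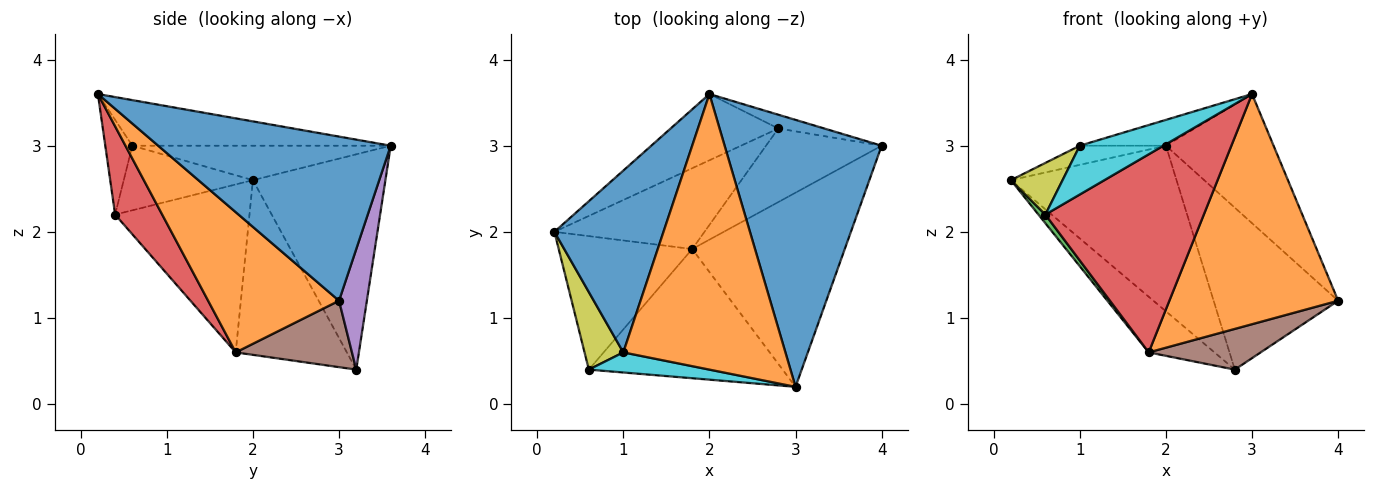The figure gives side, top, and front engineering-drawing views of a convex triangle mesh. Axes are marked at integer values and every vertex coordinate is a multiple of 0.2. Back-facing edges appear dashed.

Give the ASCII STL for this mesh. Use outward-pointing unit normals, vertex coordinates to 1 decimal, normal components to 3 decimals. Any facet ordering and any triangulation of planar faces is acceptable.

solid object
 facet normal 0.685 0.317 0.656
  outer loop
   vertex 2.0 3.6 3.0
   vertex 3.0 0.2 3.6
   vertex 4.0 3.0 1.2
  endloop
 endfacet
 facet normal 0.510 -0.658 -0.555
  outer loop
   vertex 1.8 1.8 0.6
   vertex 4.0 3.0 1.2
   vertex 3.0 0.2 3.6
  endloop
 endfacet
 facet normal -0.782 -0.040 -0.622
  outer loop
   vertex 0.6 0.4 2.2
   vertex 0.2 2.0 2.6
   vertex 1.8 1.8 0.6
  endloop
 endfacet
 facet normal 0.241 -0.813 -0.530
  outer loop
   vertex 0.6 0.4 2.2
   vertex 1.8 1.8 0.6
   vertex 3.0 0.2 3.6
  endloop
 endfacet
 facet normal 0.217 0.973 -0.083
  outer loop
   vertex 2.8 3.2 0.4
   vertex 2.0 3.6 3.0
   vertex 4.0 3.0 1.2
  endloop
 endfacet
 facet normal 0.449 -0.432 -0.782
  outer loop
   vertex 2.8 3.2 0.4
   vertex 4.0 3.0 1.2
   vertex 1.8 1.8 0.6
  endloop
 endfacet
 facet normal -0.596 0.745 -0.298
  outer loop
   vertex 2.8 3.2 0.4
   vertex 0.2 2.0 2.6
   vertex 2.0 3.6 3.0
  endloop
 endfacet
 facet normal -0.692 0.409 -0.595
  outer loop
   vertex 2.8 3.2 0.4
   vertex 1.8 1.8 0.6
   vertex 0.2 2.0 2.6
  endloop
 endfacet
 facet normal -0.811 -0.324 0.487
  outer loop
   vertex 1.0 0.6 3.0
   vertex 0.2 2.0 2.6
   vertex 0.6 0.4 2.2
  endloop
 endfacet
 facet normal -0.287 -0.886 0.365
  outer loop
   vertex 1.0 0.6 3.0
   vertex 0.6 0.4 2.2
   vertex 3.0 0.2 3.6
  endloop
 endfacet
 facet normal -0.300 0.100 0.949
  outer loop
   vertex 1.0 0.6 3.0
   vertex 2.0 3.6 3.0
   vertex 0.2 2.0 2.6
  endloop
 endfacet
 facet normal -0.270 0.090 0.959
  outer loop
   vertex 1.0 0.6 3.0
   vertex 3.0 0.2 3.6
   vertex 2.0 3.6 3.0
  endloop
 endfacet
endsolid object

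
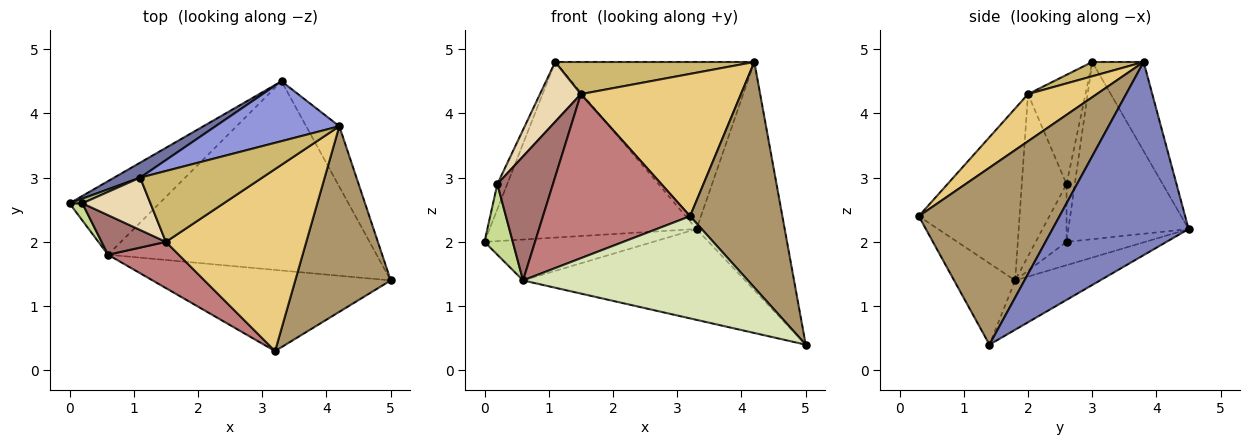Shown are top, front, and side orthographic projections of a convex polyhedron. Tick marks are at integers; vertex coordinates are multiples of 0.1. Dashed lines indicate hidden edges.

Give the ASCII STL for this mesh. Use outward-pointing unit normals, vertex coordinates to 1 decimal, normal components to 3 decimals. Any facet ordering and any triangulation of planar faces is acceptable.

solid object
 facet normal -0.501 0.862 0.074
  outer loop
   vertex 1.1 3.0 4.8
   vertex 3.3 4.5 2.2
   vertex 0.0 2.6 2.0
  endloop
 endfacet
 facet normal 0.831 0.538 -0.143
  outer loop
   vertex 4.2 3.8 4.8
   vertex 5.0 1.4 0.4
   vertex 3.3 4.5 2.2
  endloop
 endfacet
 facet normal -0.236 0.915 0.328
  outer loop
   vertex 4.2 3.8 4.8
   vertex 3.3 4.5 2.2
   vertex 1.1 3.0 4.8
  endloop
 endfacet
 facet normal -0.221 0.474 -0.853
  outer loop
   vertex 0.6 1.8 1.4
   vertex 0.0 2.6 2.0
   vertex 3.3 4.5 2.2
  endloop
 endfacet
 facet normal -0.163 0.427 -0.889
  outer loop
   vertex 0.6 1.8 1.4
   vertex 3.3 4.5 2.2
   vertex 5.0 1.4 0.4
  endloop
 endfacet
 facet normal -0.636 0.759 0.141
  outer loop
   vertex 0.2 2.6 2.9
   vertex 1.1 3.0 4.8
   vertex 0.0 2.6 2.0
  endloop
 endfacet
 facet normal -0.727 -0.667 0.162
  outer loop
   vertex 0.2 2.6 2.9
   vertex 0.0 2.6 2.0
   vertex 0.6 1.8 1.4
  endloop
 endfacet
 facet normal -0.208 -0.766 -0.608
  outer loop
   vertex 3.2 0.3 2.4
   vertex 0.6 1.8 1.4
   vertex 5.0 1.4 0.4
  endloop
 endfacet
 facet normal 0.762 -0.500 0.411
  outer loop
   vertex 3.2 0.3 2.4
   vertex 5.0 1.4 0.4
   vertex 4.2 3.8 4.8
  endloop
 endfacet
 facet normal 0.106 -0.410 0.906
  outer loop
   vertex 1.5 2.0 4.3
   vertex 4.2 3.8 4.8
   vertex 1.1 3.0 4.8
  endloop
 endfacet
 facet normal 0.256 -0.595 0.762
  outer loop
   vertex 1.5 2.0 4.3
   vertex 3.2 0.3 2.4
   vertex 4.2 3.8 4.8
  endloop
 endfacet
 facet normal -0.726 -0.517 0.453
  outer loop
   vertex 1.5 2.0 4.3
   vertex 1.1 3.0 4.8
   vertex 0.2 2.6 2.9
  endloop
 endfacet
 facet normal -0.608 -0.756 0.241
  outer loop
   vertex 1.5 2.0 4.3
   vertex 0.2 2.6 2.9
   vertex 0.6 1.8 1.4
  endloop
 endfacet
 facet normal -0.551 -0.804 0.226
  outer loop
   vertex 1.5 2.0 4.3
   vertex 0.6 1.8 1.4
   vertex 3.2 0.3 2.4
  endloop
 endfacet
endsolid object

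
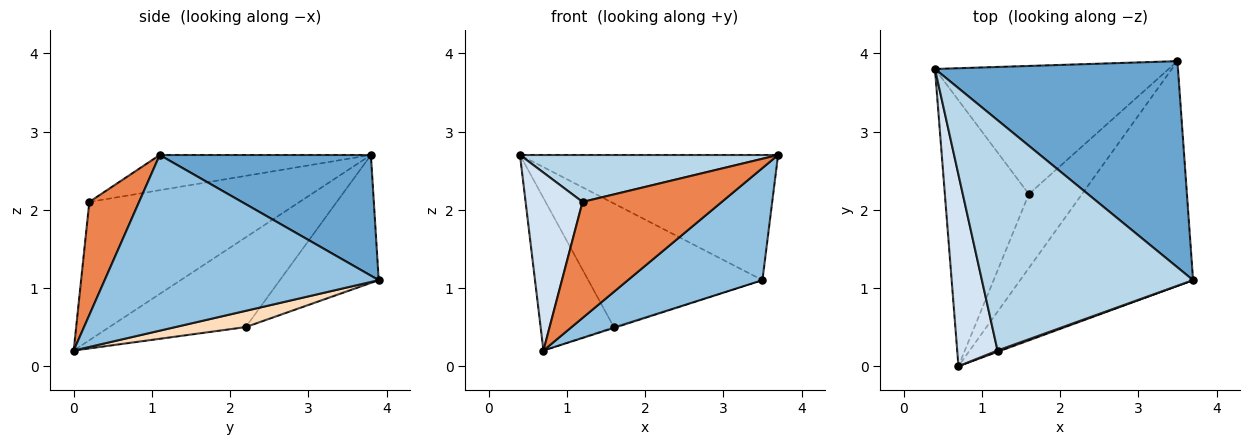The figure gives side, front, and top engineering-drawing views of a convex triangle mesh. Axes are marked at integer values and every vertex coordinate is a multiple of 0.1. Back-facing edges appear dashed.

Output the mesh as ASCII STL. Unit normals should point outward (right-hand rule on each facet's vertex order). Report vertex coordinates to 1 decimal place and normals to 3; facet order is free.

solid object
 facet normal 0.391 0.478 0.787
  outer loop
   vertex 3.5 3.9 1.1
   vertex 0.4 3.8 2.7
   vertex 3.7 1.1 2.7
  endloop
 endfacet
 facet normal 0.673 -0.330 -0.662
  outer loop
   vertex 3.5 3.9 1.1
   vertex 3.7 1.1 2.7
   vertex 0.7 0.0 0.2
  endloop
 endfacet
 facet normal -0.161 -0.197 0.967
  outer loop
   vertex 1.2 0.2 2.1
   vertex 3.7 1.1 2.7
   vertex 0.4 3.8 2.7
  endloop
 endfacet
 facet normal -0.929 -0.252 0.271
  outer loop
   vertex 1.2 0.2 2.1
   vertex 0.4 3.8 2.7
   vertex 0.7 0.0 0.2
  endloop
 endfacet
 facet normal 0.336 -0.942 0.011
  outer loop
   vertex 1.2 0.2 2.1
   vertex 0.7 0.0 0.2
   vertex 3.7 1.1 2.7
  endloop
 endfacet
 facet normal -0.680 0.365 -0.636
  outer loop
   vertex 1.6 2.2 0.5
   vertex 0.7 0.0 0.2
   vertex 0.4 3.8 2.7
  endloop
 endfacet
 facet normal -0.366 0.646 -0.670
  outer loop
   vertex 1.6 2.2 0.5
   vertex 0.4 3.8 2.7
   vertex 3.5 3.9 1.1
  endloop
 endfacet
 facet normal 0.292 0.011 -0.956
  outer loop
   vertex 1.6 2.2 0.5
   vertex 3.5 3.9 1.1
   vertex 0.7 0.0 0.2
  endloop
 endfacet
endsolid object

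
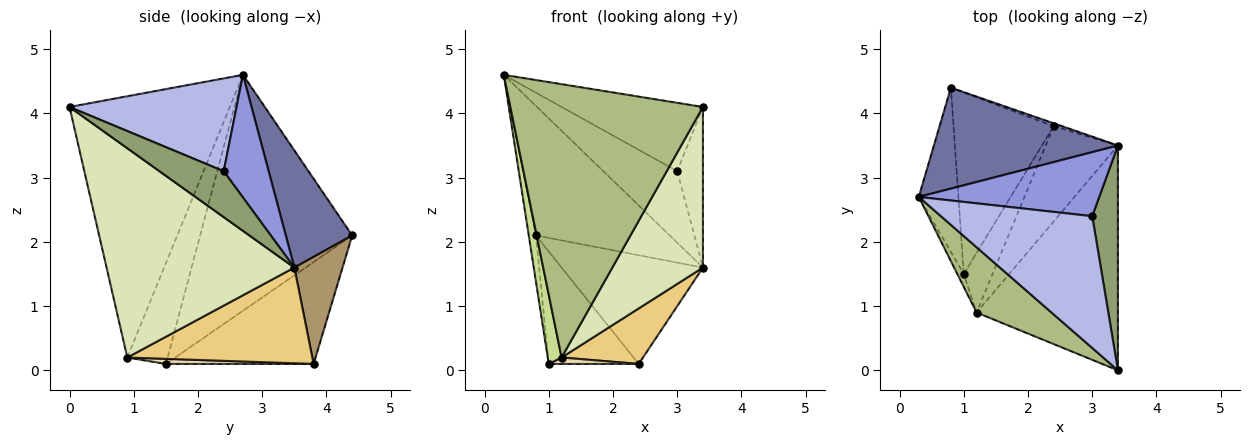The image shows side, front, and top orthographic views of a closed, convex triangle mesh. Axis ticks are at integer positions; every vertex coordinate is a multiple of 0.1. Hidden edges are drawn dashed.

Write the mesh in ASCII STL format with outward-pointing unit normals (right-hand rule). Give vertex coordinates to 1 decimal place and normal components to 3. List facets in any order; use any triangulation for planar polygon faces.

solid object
 facet normal 0.364 0.735 0.572
  outer loop
   vertex 0.8 4.4 2.1
   vertex 0.3 2.7 4.6
   vertex 3.4 3.5 1.6
  endloop
 endfacet
 facet normal -0.985 0.046 -0.166
  outer loop
   vertex 0.8 4.4 2.1
   vertex 1.0 1.5 0.1
   vertex 0.3 2.7 4.6
  endloop
 endfacet
 facet normal 0.413 0.678 0.608
  outer loop
   vertex 3.0 2.4 3.1
   vertex 3.4 3.5 1.6
   vertex 0.3 2.7 4.6
  endloop
 endfacet
 facet normal 0.478 0.405 0.780
  outer loop
   vertex 3.0 2.4 3.1
   vertex 0.3 2.7 4.6
   vertex 3.4 0.0 4.1
  endloop
 endfacet
 facet normal 0.824 0.330 0.461
  outer loop
   vertex 3.0 2.4 3.1
   vertex 3.4 0.0 4.1
   vertex 3.4 3.5 1.6
  endloop
 endfacet
 facet normal -0.629 -0.756 0.181
  outer loop
   vertex 1.2 0.9 0.2
   vertex 3.4 0.0 4.1
   vertex 0.3 2.7 4.6
  endloop
 endfacet
 facet normal -0.944 -0.325 -0.060
  outer loop
   vertex 1.2 0.9 0.2
   vertex 0.3 2.7 4.6
   vertex 1.0 1.5 0.1
  endloop
 endfacet
 facet normal 0.769 -0.371 -0.520
  outer loop
   vertex 1.2 0.9 0.2
   vertex 3.4 3.5 1.6
   vertex 3.4 0.0 4.1
  endloop
 endfacet
 facet normal 0.323 0.946 -0.026
  outer loop
   vertex 2.4 3.8 0.1
   vertex 0.8 4.4 2.1
   vertex 3.4 3.5 1.6
  endloop
 endfacet
 facet normal -0.654 0.398 -0.643
  outer loop
   vertex 2.4 3.8 0.1
   vertex 1.0 1.5 0.1
   vertex 0.8 4.4 2.1
  endloop
 endfacet
 facet normal 0.753 -0.331 -0.568
  outer loop
   vertex 2.4 3.8 0.1
   vertex 3.4 3.5 1.6
   vertex 1.2 0.9 0.2
  endloop
 endfacet
 facet normal 0.173 -0.105 -0.979
  outer loop
   vertex 2.4 3.8 0.1
   vertex 1.2 0.9 0.2
   vertex 1.0 1.5 0.1
  endloop
 endfacet
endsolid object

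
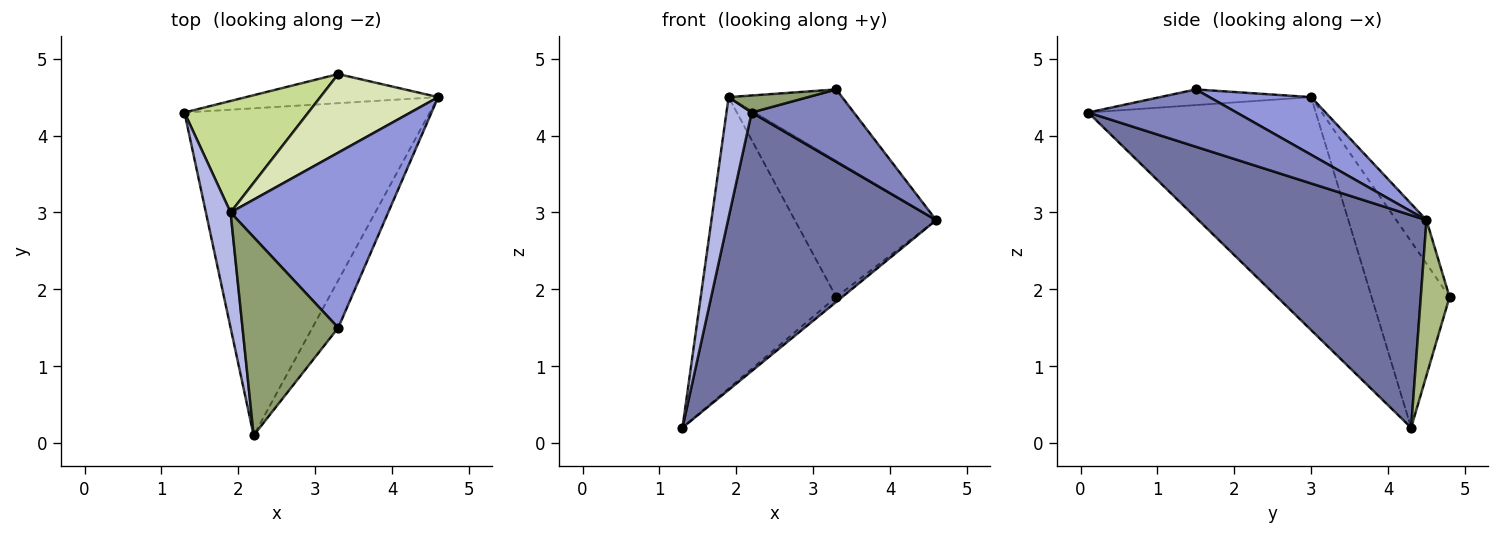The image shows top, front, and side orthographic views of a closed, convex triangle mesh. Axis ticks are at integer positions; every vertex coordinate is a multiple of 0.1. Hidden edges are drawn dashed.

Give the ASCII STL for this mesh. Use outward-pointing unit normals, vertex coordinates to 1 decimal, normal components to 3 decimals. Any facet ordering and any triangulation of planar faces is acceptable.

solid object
 facet normal 0.562 -0.513 -0.649
  outer loop
   vertex 2.2 0.1 4.3
   vertex 1.3 4.3 0.2
   vertex 4.6 4.5 2.9
  endloop
 endfacet
 facet normal 0.772 -0.532 -0.348
  outer loop
   vertex 3.3 1.5 4.6
   vertex 2.2 0.1 4.3
   vertex 4.6 4.5 2.9
  endloop
 endfacet
 facet normal 0.321 0.358 0.877
  outer loop
   vertex 1.9 3.0 4.5
   vertex 3.3 1.5 4.6
   vertex 4.6 4.5 2.9
  endloop
 endfacet
 facet normal -0.988 -0.109 0.105
  outer loop
   vertex 1.9 3.0 4.5
   vertex 1.3 4.3 0.2
   vertex 2.2 0.1 4.3
  endloop
 endfacet
 facet normal -0.161 -0.084 0.983
  outer loop
   vertex 1.9 3.0 4.5
   vertex 2.2 0.1 4.3
   vertex 3.3 1.5 4.6
  endloop
 endfacet
 facet normal 0.623 0.130 -0.771
  outer loop
   vertex 3.3 4.8 1.9
   vertex 4.6 4.5 2.9
   vertex 1.3 4.3 0.2
  endloop
 endfacet
 facet normal -0.473 0.823 0.315
  outer loop
   vertex 3.3 4.8 1.9
   vertex 1.3 4.3 0.2
   vertex 1.9 3.0 4.5
  endloop
 endfacet
 facet normal -0.182 0.852 0.492
  outer loop
   vertex 3.3 4.8 1.9
   vertex 1.9 3.0 4.5
   vertex 4.6 4.5 2.9
  endloop
 endfacet
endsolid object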